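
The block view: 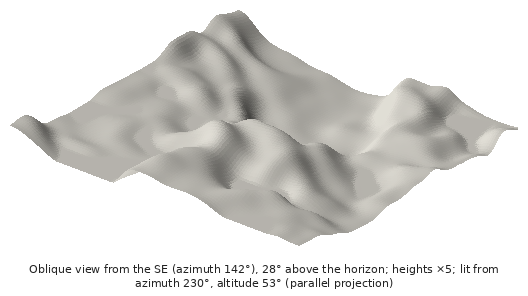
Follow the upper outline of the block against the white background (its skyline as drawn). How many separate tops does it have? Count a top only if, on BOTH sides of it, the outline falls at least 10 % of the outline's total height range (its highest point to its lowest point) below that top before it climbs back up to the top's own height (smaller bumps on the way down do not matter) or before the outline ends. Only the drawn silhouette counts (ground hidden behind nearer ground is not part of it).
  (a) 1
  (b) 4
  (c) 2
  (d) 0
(c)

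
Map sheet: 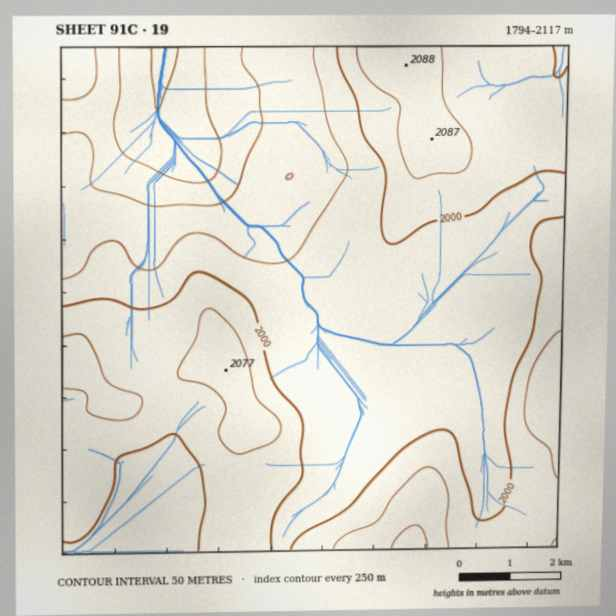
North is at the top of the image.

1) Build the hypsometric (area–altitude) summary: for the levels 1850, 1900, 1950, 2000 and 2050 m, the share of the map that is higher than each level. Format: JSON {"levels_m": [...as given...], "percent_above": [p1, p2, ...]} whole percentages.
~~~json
{"levels_m": [1850, 1900, 1950, 2000, 2050], "percent_above": [96, 90, 79, 42, 11]}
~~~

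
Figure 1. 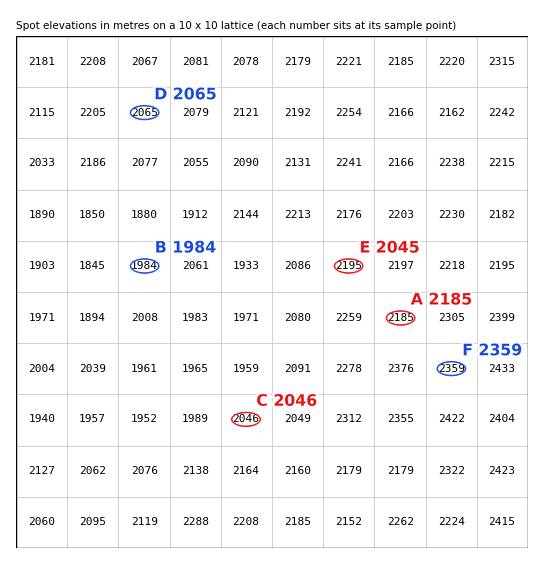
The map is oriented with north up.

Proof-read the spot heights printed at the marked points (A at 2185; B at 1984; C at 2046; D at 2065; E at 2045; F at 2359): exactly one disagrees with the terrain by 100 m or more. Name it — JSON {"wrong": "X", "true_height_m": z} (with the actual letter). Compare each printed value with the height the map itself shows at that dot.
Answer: {"wrong": "E", "true_height_m": 2195}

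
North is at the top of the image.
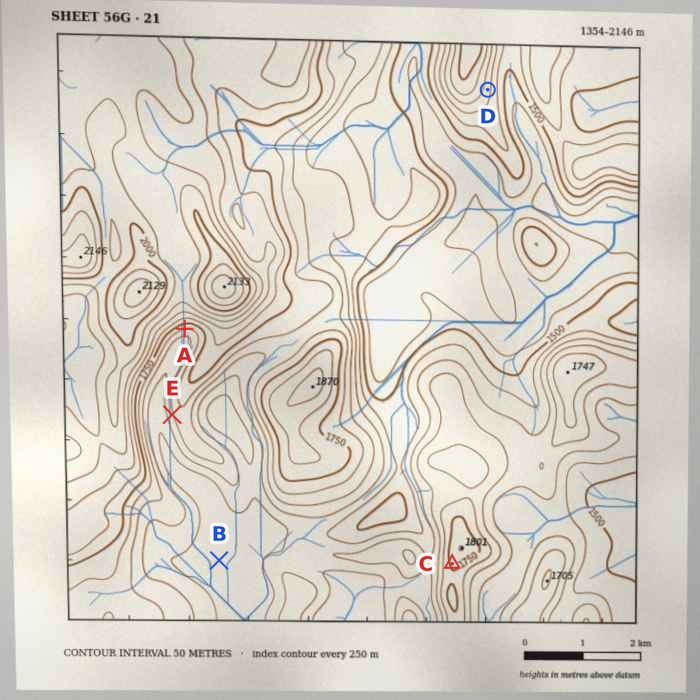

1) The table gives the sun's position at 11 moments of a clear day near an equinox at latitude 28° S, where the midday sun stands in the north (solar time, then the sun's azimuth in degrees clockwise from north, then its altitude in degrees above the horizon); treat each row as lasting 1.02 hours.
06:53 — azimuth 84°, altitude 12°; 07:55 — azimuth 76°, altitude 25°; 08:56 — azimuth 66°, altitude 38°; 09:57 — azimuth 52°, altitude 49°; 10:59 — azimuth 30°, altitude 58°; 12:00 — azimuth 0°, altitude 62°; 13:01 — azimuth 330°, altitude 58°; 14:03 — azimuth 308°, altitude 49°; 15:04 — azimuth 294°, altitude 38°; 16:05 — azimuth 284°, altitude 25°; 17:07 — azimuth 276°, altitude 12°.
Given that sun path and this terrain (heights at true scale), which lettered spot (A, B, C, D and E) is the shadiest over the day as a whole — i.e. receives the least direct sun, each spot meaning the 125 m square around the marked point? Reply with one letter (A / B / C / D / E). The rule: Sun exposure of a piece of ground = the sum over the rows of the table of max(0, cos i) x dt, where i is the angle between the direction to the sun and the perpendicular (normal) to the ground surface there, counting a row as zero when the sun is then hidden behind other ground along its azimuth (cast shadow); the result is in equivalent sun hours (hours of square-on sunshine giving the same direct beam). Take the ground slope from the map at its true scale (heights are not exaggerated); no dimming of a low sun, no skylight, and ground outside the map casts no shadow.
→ A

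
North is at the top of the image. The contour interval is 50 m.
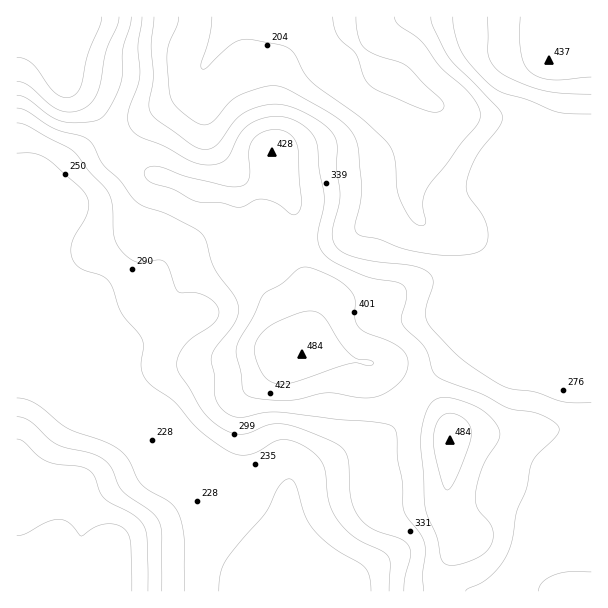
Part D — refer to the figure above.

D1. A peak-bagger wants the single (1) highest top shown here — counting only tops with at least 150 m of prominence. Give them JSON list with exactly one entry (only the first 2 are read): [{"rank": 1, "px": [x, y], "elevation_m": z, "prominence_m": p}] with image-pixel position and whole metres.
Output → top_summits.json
[{"rank": 1, "px": [549, 60], "elevation_m": 437, "prominence_m": 178}]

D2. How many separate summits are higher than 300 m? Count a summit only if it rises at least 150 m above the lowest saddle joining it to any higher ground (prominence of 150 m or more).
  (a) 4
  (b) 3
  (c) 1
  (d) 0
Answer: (c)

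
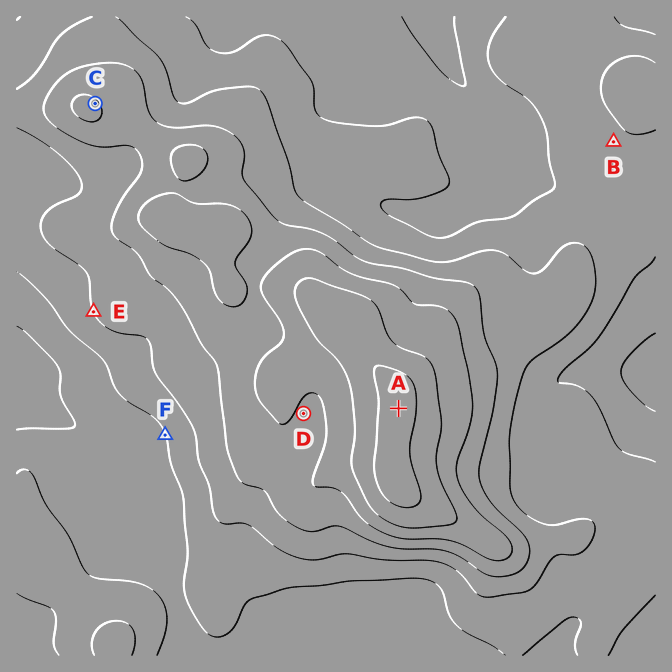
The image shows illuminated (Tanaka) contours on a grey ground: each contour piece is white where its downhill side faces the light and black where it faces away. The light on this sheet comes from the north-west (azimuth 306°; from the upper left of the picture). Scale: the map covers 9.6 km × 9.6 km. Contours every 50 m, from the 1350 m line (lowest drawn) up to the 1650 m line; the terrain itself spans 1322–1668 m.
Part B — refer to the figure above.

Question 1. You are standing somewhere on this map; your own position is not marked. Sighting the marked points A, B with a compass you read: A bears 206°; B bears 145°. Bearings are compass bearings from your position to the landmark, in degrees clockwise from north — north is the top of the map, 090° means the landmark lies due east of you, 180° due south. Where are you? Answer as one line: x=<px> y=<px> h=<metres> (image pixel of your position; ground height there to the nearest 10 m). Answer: x=563 y=70 h=1440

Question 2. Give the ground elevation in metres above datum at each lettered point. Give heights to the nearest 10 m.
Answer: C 1550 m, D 1540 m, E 1450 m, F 1400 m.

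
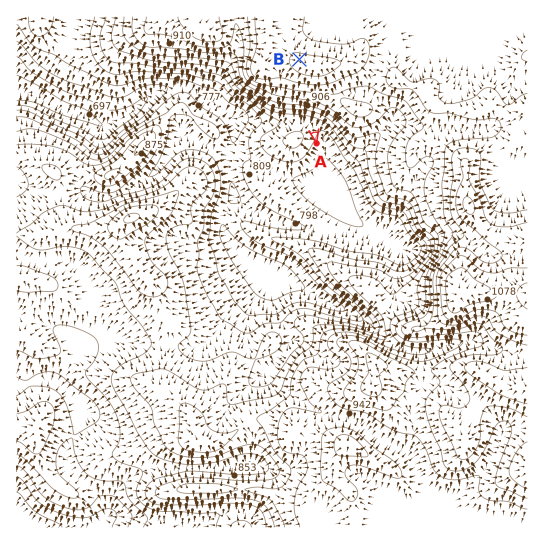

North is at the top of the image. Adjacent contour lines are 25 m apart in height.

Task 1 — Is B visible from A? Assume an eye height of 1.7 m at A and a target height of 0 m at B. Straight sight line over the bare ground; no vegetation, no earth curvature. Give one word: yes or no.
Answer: no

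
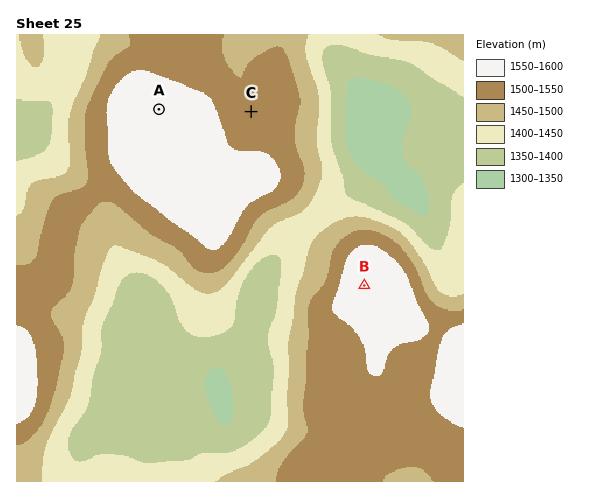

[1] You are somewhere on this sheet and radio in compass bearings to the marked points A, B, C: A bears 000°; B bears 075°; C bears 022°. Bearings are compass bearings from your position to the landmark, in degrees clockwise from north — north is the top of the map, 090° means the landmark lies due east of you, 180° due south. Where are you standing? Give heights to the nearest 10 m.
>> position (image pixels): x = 159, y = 340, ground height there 1370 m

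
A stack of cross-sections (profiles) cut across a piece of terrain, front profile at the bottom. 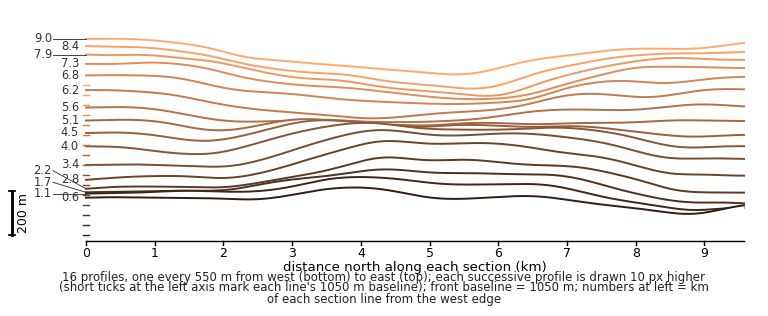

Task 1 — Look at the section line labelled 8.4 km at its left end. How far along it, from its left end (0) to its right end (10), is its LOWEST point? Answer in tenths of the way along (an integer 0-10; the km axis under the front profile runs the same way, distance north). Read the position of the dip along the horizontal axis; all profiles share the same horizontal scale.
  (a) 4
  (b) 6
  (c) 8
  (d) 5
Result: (b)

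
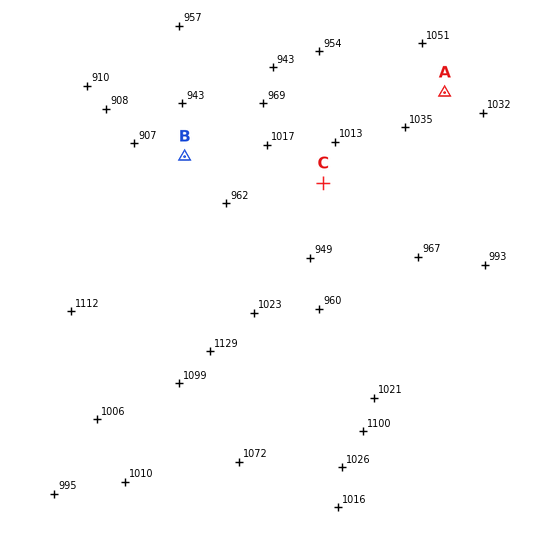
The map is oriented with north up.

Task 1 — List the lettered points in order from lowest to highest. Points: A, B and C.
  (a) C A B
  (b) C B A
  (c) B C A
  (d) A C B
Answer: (c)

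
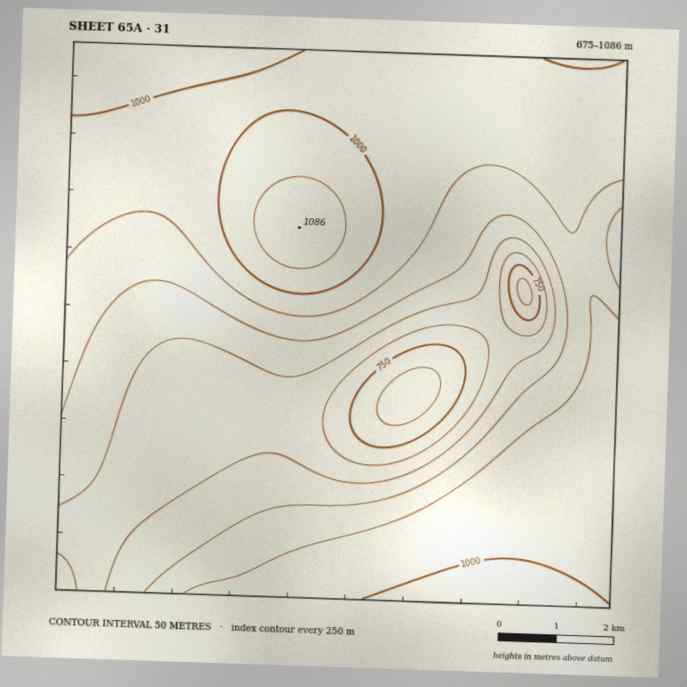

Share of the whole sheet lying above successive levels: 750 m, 97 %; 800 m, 94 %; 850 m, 79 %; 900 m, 65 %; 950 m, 50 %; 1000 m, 14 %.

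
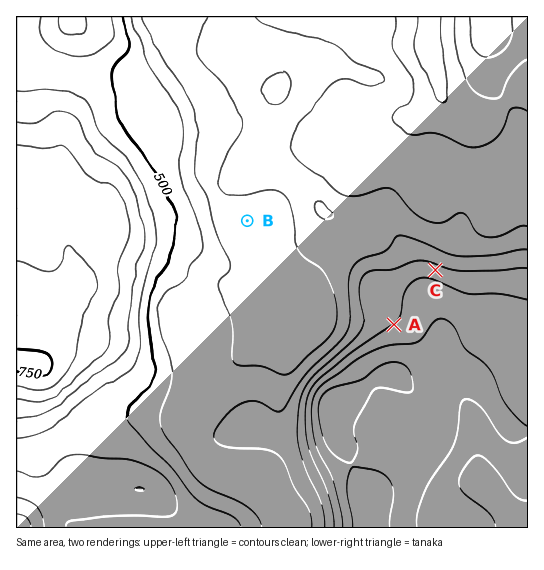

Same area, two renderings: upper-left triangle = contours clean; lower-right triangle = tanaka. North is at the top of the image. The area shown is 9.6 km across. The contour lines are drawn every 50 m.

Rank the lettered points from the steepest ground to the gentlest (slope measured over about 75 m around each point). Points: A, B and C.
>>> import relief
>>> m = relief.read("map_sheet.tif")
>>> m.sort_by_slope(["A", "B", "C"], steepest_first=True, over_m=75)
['C', 'A', 'B']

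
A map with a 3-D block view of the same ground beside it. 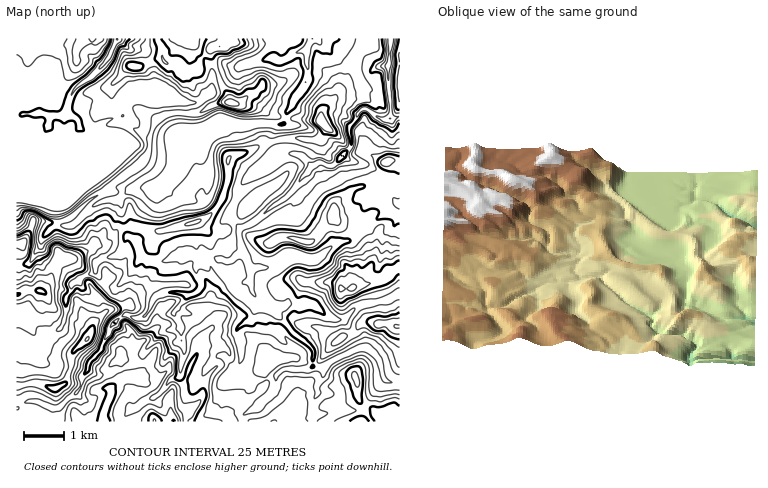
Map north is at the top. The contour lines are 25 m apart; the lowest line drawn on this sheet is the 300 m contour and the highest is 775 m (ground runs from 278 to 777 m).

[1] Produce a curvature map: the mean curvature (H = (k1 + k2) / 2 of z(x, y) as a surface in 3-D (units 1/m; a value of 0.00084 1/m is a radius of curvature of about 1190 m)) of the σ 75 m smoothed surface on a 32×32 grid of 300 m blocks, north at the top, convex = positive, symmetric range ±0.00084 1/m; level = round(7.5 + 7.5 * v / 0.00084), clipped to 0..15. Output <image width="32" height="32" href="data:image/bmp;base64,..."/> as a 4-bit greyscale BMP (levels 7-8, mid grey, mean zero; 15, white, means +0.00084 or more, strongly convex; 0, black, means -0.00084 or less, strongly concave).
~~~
<image width="32" height="32" href="data:image/bmp;base64,Qk12AgAAAAAAAHYAAAAoAAAAIAAAACAAAAABAAQAAAAAAAACAAATCwAAEwsAABAAAAAAAAAAAAAAABEREQAiIiIAMzMzAERERABVVVUAZmZmAHd3dwCIiIgAmZmZAKqqqgC7u7sAzMzMAN3d3QDu7u4A////AHiWqXtGjoqEeWeJiFd3h4hmM3ZcVkWlm1eYR5lph5mblq9DypWFikxHiKSJhnbDRpyo4IiZu1SIZWaEqqWZ9UVmU9Jbd5fTtrdYqDQzjPg6d3fnCLhNV4ppV5q8TCB1SYdnj7DqupGLiziYdyn5Mmh4ZFnwf2hUiZc6iHWam6eMd4Zo2AQJlYarZYdrpiK921ebO2/MhcS6nHZlVlKXFEbJ1km2SoNFFpdmeWdT3XRFirkExkiKu8WWdZl8zMzLtliJiA2leGeHh5V2jWZ7iItyjN0EWUVWdmV2ZUMibIpp8z+ZumhqdmaIV7s2xCZZd9gIJMmFeZdniUyd/btWZ4YvmFWLeqq+/WdSZlNquIanjiKqWltkRlfkmzaGaOZ4djJmOcU7dXVke2q0OHfHZ3Z4iHRuk1Z4iD83rIOXaaiIeIiIVNx2doc+VVjVSpiJZ3d3eIc62Hd2T3VmmyImROyHh3d4dJpndn/shlOLcNqIh4h4d3R6V3dlR8veyoaZdoh5lneJi0RFZlNDIh7gypZ3ZleYZovs3CBGeWivaAUhiIpYeIiFVDff/HdUrKl41Ih5Orl1ZlWlG2zIYlqpiKR3d6E7xVRbqWlH+bkmmXiWeHatIb/my4qEJGR7SXiGFXhmmaCJaLhol0VFVlloiKWZmIu9BXqGVr37iJtGhpuw"/>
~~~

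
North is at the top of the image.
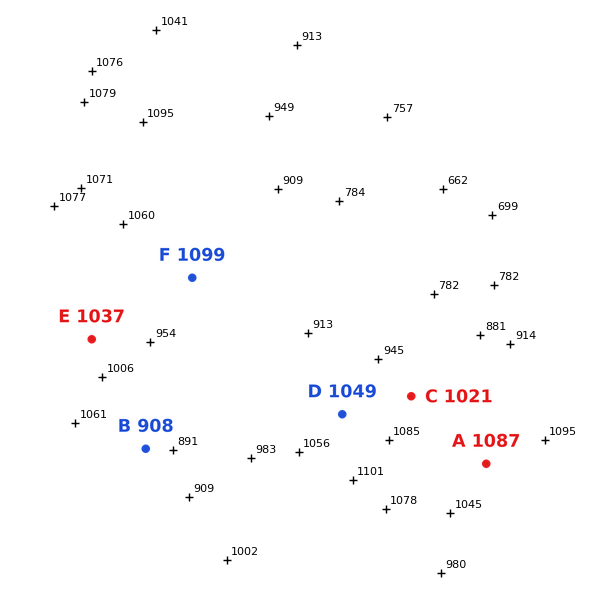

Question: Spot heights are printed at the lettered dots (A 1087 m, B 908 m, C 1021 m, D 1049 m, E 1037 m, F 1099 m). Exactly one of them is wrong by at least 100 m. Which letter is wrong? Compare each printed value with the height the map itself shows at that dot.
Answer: F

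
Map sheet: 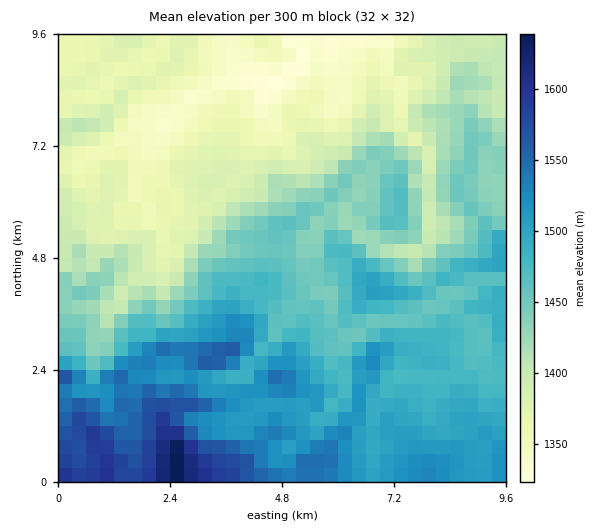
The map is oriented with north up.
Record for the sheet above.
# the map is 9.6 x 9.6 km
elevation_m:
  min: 1315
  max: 1650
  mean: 1445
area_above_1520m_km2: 13.6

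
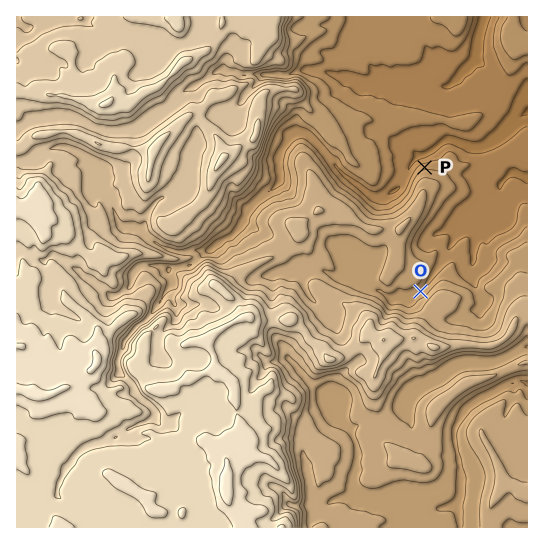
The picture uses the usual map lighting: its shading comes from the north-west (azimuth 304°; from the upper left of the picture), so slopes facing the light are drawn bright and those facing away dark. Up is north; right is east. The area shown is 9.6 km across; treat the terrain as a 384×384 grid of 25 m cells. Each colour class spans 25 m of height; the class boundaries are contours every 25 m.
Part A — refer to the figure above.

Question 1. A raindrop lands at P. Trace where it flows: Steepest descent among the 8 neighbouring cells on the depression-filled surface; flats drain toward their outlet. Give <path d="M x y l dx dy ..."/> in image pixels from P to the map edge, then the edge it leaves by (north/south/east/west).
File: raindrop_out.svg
<path d="M425 167l0-13 6-3 11-9 5-3 4 0 20 8 11 0 19-12 16-16 1 0 5-5 4-1"/>
exit: east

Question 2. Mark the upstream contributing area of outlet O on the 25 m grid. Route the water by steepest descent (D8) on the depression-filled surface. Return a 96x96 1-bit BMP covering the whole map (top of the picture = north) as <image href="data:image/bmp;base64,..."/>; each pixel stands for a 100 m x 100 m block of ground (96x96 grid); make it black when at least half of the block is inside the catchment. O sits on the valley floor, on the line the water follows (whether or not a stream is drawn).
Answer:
<image width="96" height="96" href="data:image/bmp;base64,Qk2+BAAAAAAAAD4AAAAoAAAAYAAAAGAAAAABAAEAAAAAAIAEAAATCwAAEwsAAAIAAAAAAAAA////AAAAAAAAAAAAAAAAAAAAAAAAAAAAAAAAAAAAAAAAAAAAAAAAAAAAAAAAAAAAAAAAAAAAAAAAAAAAAAAAAAAAAAAAAAAAAAAAAAAAAAAAAAAAAAAAAAAAAAAAAAAAAAAAAAAAAAAAAAAAAAAAAAAAAAAAAAAAAAAAAAAAAAAAAAAAAAAAAAAAAAAAAAAAAAAAAAAAAAAAAAAAAAAAAAAAAAAAAAAAAAAAAAAAAAAAAAAAAAAAAAAAAAAAAAAAAAAAAAAAAAAAAAAAAAAAAAAAAAAAAAAAAAAAAAAAAAAAAAAAAAAAAAAAAAAAAAAAAAAAAAAAAAAAAAAAAAAAAAAAAAAAAAAAAAAAAAAAAAAAAAAAAAAAAAAAAAAAAAAAAAAAAAAAAAAAAAAAAAAAAAAAAAAAAAAAAAAAAAAAAAAAAAAAAAAAAAAAAAAAAAAAAAAAAAAAAAAAAAAAAAAAAAAAAAAAAAAAAAAAAAAAAAAAAAAAAAAAAAAAAAAAAAAAAAAAAAAAAAAAAAAAAAAAPAAAAAAAAAAAAAAAfgAAAAAAAAAAAAAA/wAAAAAAAAAAAAAB/4/AAAAAAAAAAAAD/9/gAAAAAAAAAAAH///gAAAAAAAAAAAP///wAAAAAAAAAA/////4AAAAAAAAAD/////8AAAAAAAAAD/////8AAAAAAAAAH/////4AAAAAAAAAP/////wAAAAAAAAAf/////wAAAAAAAAAf/////gAAAAAAAAAP/////AAAAAAAAAAH/////AAAAAAAAAAB////+AAAAAAAAAAAf///8AAAAAAAAAAAH///4AAAAAAAAAAAA///8AAAAAAAAAAAAf//8AAAAAAAAAAAAP//8AAAAAAAAAAAAH//8AAAAAAAAAAAAH//8AAAAAAAAAAAAH/8AAAAAAAAAAAAAD/wAAAAAAAAAAAAAB/AAAAAAAAAAAAAAAYAAAAAAAAAAAAAAAAAAAAAAAAAAAAAAAAAAAAAAAAAAAAAAAAAAAAAAAAAAAAAAAAAAAAAAAAAAAAAAAAAAAAAAAAAAAAAAAAAAAAAAAAAAAAAAAAAAAAAAAAAAAAAAAAAAAAAAAAAAAAAAAAAAAAAAAAAAAAAAAAAAAAAAAAAAAAAAAAAAAAAAAAAAAAAAAAAAAAAAAAAAAAAAAAAAAAAAAAAAAAAAAAAAAAAAAAAAAAAAAAAAAAAAAAAAAAAAAAAAAAAAAAAAAAAAAAAAAAAAAAAAAAAAAAAAAAAAAAAAAAAAAAAAAAAAAAAAAAAAAAAAAAAAAAAAAAAAAAAAAAAAAAAAAAAAAAAAAAAAAAAAAAAAAAAAAAAAAAAAAAAAAAAAAAAAAAAAAAAAAAAAAAAAAAAAAAAAAAAAAAAAAAAAAAAAAAAAAAAAAAAAAAAAAAAAAAAAAAAAAAAAAAAAAAAAAAAAAAAAAAAAAAAAAAAAAAAAAAAAAAAAAAAAAAAAAAAAAAAAAAAAAAAAAAAAAAAAAAAAAAAAAAAAAAAAAAAAAAAAAAAAAAAAAAAAAAAAAAAAAAAA="/>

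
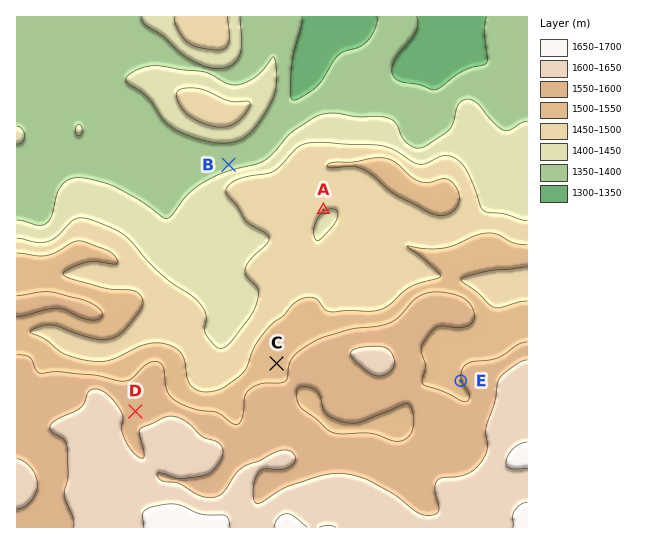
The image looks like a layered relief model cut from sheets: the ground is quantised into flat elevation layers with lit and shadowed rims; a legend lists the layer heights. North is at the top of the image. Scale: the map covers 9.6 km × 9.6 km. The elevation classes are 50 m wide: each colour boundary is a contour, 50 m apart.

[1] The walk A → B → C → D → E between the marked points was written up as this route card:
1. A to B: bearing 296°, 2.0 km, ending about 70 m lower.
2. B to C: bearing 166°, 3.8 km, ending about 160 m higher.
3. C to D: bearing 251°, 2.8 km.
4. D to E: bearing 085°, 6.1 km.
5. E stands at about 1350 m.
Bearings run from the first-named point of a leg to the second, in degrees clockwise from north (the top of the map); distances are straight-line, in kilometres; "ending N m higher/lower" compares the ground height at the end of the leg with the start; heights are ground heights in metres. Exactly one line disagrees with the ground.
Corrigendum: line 5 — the height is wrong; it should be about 1550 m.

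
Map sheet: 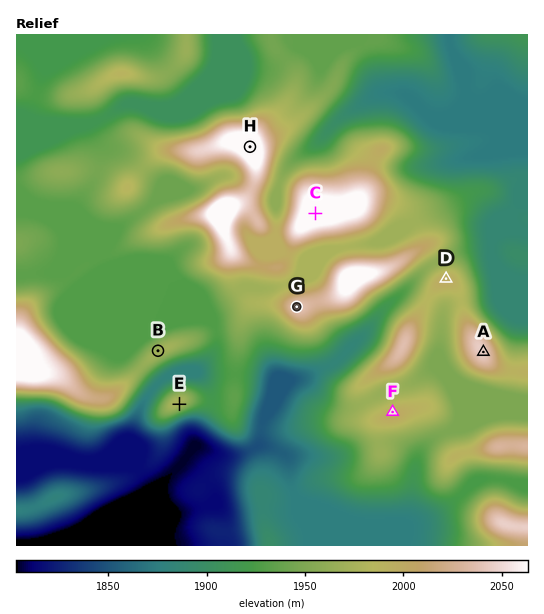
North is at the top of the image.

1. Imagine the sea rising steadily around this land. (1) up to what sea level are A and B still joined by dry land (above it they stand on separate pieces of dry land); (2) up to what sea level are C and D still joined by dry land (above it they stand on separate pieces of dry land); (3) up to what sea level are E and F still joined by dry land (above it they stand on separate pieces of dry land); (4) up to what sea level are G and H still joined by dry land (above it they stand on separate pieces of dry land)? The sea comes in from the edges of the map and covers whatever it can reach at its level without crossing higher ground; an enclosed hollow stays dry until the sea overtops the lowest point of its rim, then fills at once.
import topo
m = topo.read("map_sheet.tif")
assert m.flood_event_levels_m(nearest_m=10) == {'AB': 1930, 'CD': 1960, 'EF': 1920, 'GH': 1980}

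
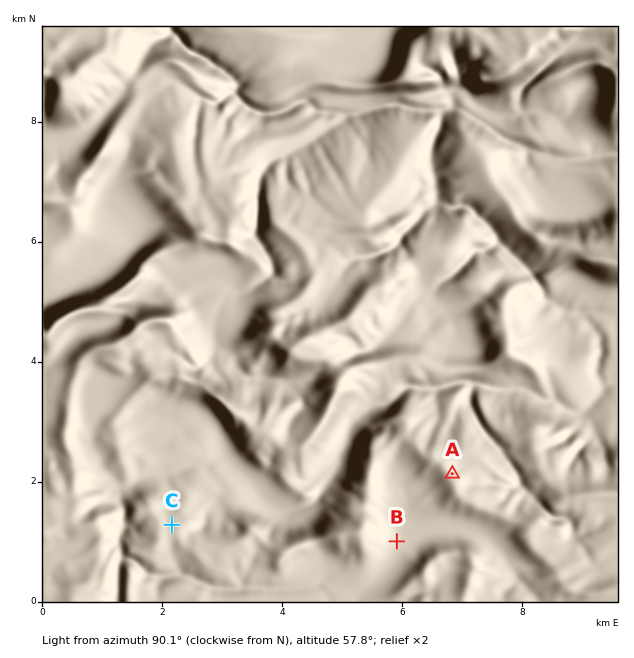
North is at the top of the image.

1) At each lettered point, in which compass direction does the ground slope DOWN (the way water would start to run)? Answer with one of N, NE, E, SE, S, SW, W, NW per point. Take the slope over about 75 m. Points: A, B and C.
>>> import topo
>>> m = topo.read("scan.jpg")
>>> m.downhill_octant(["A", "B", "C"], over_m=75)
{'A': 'NE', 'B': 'E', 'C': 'N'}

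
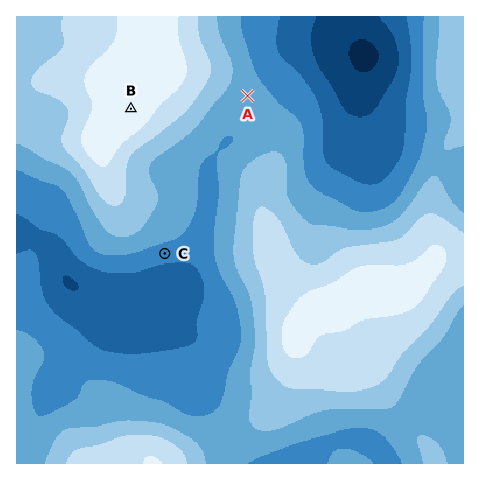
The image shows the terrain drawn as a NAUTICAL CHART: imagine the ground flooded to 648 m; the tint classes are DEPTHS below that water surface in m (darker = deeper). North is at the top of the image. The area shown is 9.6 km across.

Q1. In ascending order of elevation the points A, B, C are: C A B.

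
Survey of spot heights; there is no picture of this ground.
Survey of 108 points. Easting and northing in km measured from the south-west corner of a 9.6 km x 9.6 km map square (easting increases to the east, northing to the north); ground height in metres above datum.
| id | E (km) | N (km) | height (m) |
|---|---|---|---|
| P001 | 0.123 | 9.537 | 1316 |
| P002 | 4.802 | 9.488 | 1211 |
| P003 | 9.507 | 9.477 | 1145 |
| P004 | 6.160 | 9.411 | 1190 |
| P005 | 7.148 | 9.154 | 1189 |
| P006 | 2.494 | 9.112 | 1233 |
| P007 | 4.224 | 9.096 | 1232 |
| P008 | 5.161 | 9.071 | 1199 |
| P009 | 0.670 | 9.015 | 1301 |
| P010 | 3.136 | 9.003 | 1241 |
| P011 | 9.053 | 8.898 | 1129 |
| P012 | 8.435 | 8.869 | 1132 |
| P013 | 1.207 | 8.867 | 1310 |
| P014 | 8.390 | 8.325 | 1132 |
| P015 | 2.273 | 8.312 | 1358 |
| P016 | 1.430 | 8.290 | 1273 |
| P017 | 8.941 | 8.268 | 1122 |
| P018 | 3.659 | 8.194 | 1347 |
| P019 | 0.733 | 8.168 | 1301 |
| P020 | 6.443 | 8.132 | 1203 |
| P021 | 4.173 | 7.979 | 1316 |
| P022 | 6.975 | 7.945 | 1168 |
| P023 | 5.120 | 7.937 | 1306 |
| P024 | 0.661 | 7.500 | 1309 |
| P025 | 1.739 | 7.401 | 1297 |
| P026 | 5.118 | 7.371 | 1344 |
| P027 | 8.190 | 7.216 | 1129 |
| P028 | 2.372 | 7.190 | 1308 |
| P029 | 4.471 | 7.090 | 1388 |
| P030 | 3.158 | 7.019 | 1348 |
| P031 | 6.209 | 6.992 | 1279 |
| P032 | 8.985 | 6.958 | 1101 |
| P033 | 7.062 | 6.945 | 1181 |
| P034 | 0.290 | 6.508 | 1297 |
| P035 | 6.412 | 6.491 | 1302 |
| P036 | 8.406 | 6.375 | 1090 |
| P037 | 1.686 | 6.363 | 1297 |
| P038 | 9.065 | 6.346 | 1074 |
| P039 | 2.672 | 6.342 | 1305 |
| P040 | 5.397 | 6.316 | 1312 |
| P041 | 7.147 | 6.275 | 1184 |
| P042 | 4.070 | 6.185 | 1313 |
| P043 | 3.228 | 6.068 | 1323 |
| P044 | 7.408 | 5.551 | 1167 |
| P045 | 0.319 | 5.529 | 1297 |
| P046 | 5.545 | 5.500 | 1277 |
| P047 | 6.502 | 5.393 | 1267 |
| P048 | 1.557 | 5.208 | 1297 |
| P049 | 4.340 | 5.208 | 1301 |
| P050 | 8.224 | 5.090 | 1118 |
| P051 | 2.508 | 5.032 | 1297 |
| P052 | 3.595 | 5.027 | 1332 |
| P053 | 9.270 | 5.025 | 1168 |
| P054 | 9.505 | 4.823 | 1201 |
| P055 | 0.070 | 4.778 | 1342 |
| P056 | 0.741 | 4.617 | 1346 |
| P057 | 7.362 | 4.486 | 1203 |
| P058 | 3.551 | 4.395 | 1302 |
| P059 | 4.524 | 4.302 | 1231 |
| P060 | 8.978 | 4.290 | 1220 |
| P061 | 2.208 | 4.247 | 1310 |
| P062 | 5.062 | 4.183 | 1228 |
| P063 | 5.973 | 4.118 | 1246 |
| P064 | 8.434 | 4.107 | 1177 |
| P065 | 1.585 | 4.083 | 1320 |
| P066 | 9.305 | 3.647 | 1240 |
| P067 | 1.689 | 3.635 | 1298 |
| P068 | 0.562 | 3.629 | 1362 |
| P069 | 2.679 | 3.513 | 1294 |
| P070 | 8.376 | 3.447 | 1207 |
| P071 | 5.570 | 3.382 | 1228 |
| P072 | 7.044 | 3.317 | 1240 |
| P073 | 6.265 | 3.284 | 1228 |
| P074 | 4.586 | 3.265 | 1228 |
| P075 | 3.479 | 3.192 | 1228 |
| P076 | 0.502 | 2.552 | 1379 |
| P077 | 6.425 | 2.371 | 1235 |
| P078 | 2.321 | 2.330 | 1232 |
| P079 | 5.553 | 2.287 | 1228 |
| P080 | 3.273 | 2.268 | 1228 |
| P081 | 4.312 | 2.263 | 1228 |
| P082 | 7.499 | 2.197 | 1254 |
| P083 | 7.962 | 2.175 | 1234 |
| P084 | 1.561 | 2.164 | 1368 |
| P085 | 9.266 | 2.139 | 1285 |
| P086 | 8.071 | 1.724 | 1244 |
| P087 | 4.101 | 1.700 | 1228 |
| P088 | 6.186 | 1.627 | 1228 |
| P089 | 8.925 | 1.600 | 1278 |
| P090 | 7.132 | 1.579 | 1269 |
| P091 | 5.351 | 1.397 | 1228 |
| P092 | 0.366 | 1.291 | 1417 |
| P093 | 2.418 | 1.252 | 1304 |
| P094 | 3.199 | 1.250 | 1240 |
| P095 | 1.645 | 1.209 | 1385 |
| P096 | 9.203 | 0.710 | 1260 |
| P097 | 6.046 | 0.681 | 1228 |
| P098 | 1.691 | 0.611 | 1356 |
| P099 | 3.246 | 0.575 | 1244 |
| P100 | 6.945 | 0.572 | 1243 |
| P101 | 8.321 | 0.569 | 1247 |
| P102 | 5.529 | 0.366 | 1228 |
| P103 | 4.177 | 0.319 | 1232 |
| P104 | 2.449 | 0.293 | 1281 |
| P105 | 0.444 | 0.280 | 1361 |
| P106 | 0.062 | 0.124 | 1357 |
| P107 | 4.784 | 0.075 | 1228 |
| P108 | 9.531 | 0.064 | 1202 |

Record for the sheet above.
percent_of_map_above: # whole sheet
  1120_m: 95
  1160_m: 89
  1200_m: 83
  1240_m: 54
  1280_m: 41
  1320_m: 18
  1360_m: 7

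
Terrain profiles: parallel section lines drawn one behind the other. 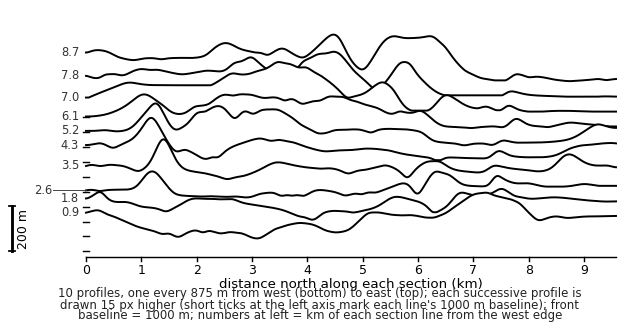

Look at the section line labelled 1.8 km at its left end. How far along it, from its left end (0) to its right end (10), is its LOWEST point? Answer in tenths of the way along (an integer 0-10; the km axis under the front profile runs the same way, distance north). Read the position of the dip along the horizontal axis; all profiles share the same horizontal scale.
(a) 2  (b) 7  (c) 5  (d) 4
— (d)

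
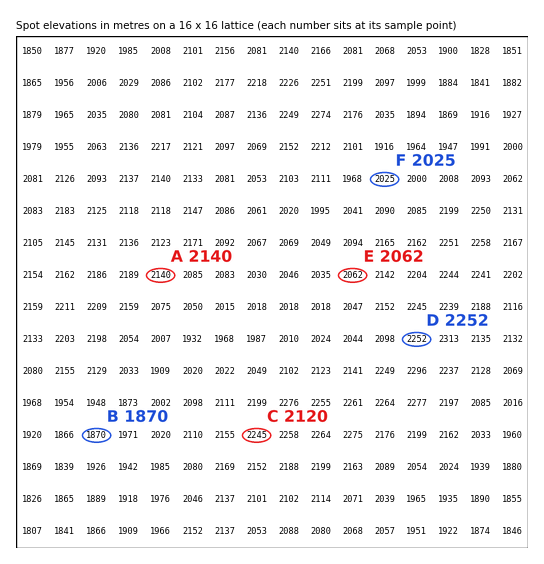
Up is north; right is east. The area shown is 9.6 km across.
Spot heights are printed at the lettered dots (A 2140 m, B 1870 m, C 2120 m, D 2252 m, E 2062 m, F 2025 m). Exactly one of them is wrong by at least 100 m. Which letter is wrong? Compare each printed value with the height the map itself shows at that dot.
C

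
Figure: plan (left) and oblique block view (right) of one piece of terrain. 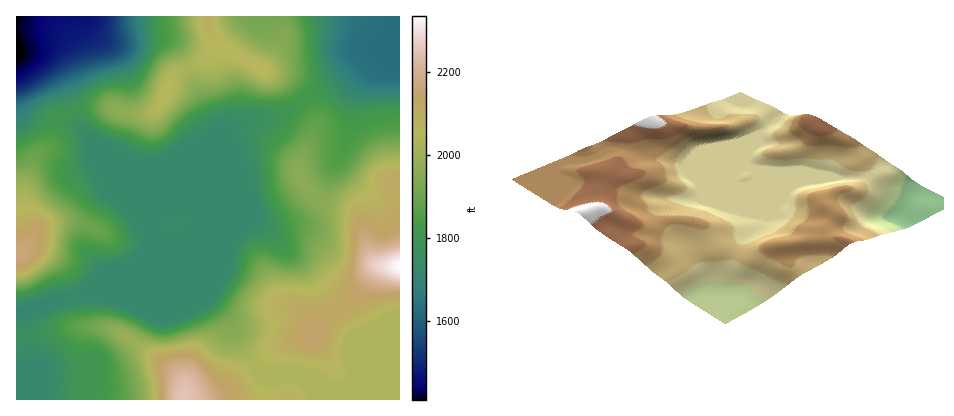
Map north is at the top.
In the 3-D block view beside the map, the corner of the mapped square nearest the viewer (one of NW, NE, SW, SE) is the NE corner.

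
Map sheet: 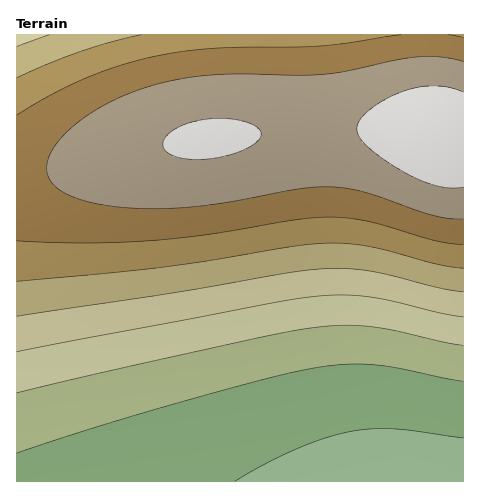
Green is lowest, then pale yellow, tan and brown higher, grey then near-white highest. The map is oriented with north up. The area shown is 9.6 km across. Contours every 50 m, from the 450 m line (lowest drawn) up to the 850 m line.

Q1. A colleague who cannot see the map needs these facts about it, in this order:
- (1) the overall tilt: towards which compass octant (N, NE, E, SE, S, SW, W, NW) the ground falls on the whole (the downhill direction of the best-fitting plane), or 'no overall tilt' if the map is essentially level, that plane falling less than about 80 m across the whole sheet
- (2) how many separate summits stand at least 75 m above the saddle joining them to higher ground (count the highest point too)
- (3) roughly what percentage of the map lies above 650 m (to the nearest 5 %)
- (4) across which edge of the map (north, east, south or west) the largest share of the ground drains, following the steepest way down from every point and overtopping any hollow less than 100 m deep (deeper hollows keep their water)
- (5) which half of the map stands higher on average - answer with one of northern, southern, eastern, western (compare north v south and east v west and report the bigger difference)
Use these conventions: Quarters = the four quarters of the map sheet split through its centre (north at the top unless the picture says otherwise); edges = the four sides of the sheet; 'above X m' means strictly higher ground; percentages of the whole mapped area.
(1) Overall the map slopes down towards the south.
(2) Counting only tops that stand 75 m proud, the map has 1 summit.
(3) Ground above 650 m makes up about 55 % of the sheet.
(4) The largest share of the runoff leaves by the southern edge.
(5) The northern half stands higher on average than the southern half.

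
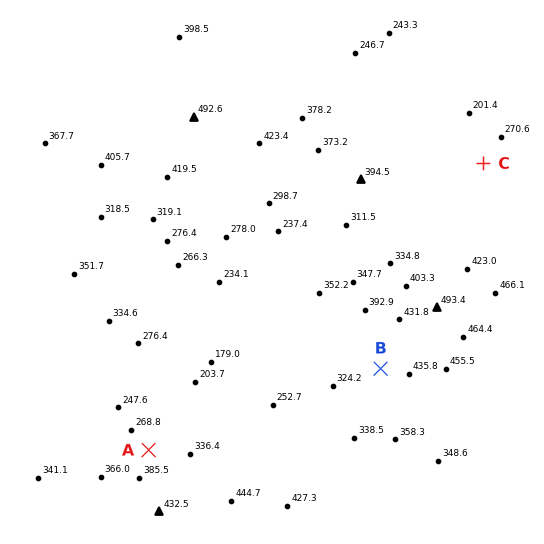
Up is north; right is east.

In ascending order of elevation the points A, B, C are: C A B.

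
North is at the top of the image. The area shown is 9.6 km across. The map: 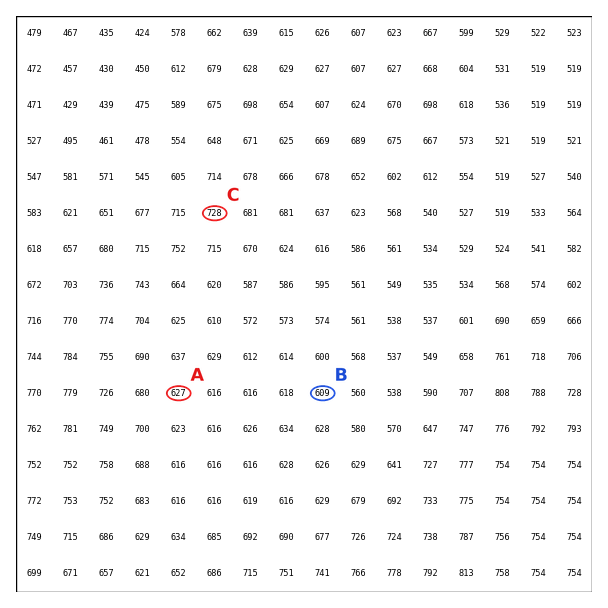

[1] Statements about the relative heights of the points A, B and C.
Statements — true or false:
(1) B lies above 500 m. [true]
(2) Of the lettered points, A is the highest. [false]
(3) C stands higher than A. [true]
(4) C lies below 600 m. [false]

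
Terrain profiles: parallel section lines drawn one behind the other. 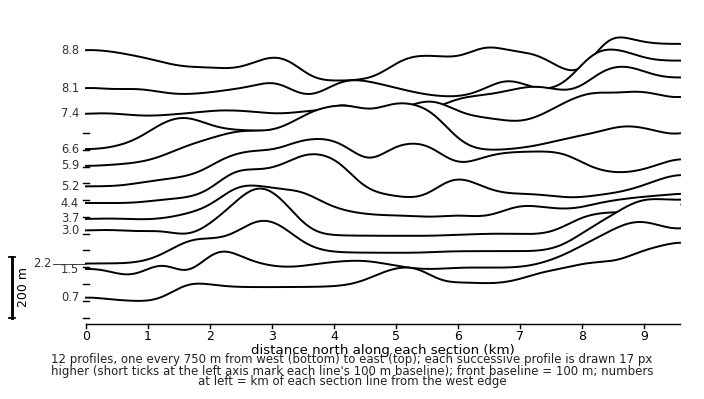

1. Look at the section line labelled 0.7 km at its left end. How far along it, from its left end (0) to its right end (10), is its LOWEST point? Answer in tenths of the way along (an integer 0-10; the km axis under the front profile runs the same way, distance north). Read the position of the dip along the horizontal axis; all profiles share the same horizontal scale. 1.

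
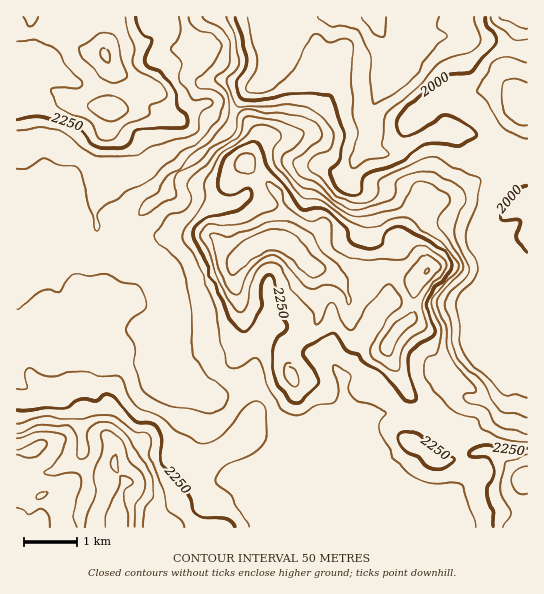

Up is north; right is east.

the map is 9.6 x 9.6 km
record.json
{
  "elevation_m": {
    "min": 1840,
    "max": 2480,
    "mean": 2180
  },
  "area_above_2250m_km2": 25.4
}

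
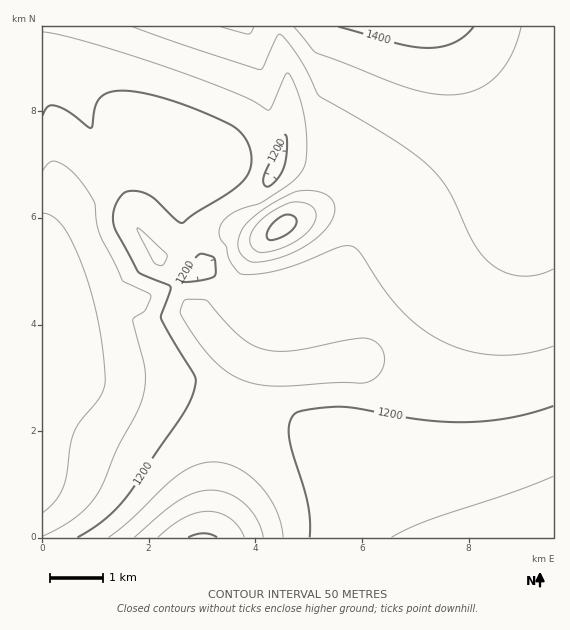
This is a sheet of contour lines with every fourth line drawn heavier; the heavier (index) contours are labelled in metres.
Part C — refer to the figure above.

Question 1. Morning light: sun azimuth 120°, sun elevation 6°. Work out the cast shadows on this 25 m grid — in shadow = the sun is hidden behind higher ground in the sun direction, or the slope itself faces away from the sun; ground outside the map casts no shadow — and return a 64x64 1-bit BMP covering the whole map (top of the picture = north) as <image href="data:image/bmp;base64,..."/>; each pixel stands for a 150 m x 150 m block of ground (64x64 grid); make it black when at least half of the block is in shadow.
<image width="64" height="64" href="data:image/bmp;base64,Qk0+AgAAAAAAAD4AAAAoAAAAQAAAAEAAAAABAAEAAAAAAAACAAATCwAAEwsAAAIAAAAAAAAA////AAAAAAD//8AAAAAAAP//4AAAAAAA///gAAAAAAD//+AAAAAAAP//4AAAAAAA///AAAAAAAD//4AAAAAAAP//AAAAAAAA//gAAAAAAAD/gAAAAAAAAAAAAAAAAAAAAAAAAAAAAAAAAAAAAAAAAAAAAAAAAAAAAAAAAAAAAAAAAAAAAAAAAAAAAAAAAAAAAAAAAAAAAAAAAAAAAAAAAAAAAAAAAAAAAAAAAAAAAAAAAAAAAAAAAAAAAAAAAAAAAAAAAAAAAAAAAAAAAAAAAAAAAAAAAAAAAAAAAAAAAAAABgAAAAAAAAAfwAAAAAAAAD/AAAAAAAAAH8AAAAAAAAAPAAAAAAAAAAAAAAAAAAAAAAQAAAAAAAAABgAAAAAAAAAHgAAAAAAAAAPAAAAAAAAAB/AAAAAAA4AP+AAAAAAD4B/8AAAAAAPgP/4AAAAAB8A//wAAAAAHwH//gAAAAACA//+AAAAAAAD//4AAAAAAAP//gAAAAAAA/++AAAAAAAA+B4AAAAAAAAADgAAAAAAAAAOAAAAAAAAAA8AAAAAAAAABwAAAAAAAAAHAAAAAAAAAAcAAAAAAAAAAAAAAAAAAAAAAAAAAAAAAAAAAAAAAAAAAAAAAAAAAAAAAAAAAAAAAAAAAAAAAAAAAAAAAAAAAAAAAAAAAAAAAAAAAAAAAAAAAAAAAAA=="/>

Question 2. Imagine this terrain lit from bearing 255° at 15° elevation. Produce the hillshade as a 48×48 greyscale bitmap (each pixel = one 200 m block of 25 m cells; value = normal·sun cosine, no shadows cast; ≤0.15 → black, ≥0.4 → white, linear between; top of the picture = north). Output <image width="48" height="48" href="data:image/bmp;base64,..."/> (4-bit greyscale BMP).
<image width="48" height="48" href="data:image/bmp;base64,Qk32BAAAAAAAAHYAAAAoAAAAMAAAADAAAAABAAQAAAAAAIAEAAATCwAAEwsAABAAAAAAAAAAAAAAABEREQAiIiIAMzMzAERERABVVVUAZmZmAHd3dwCIiIgAmZmZAKqqqgC7u7sAzMzMAN3d3QDu7u4A////AIiZmaq7uphkIAAAACNEVWZmZmZmZmZmZomZmqq7uphkIQAAASNFVmZmZmZmZmZmZpmZqqq7uphlMQAAESNFVmZmZmZmZmZmZpmqqqq7qphlMhABEjRFVmZmZnd2ZmZmZqqqqqqqqph1QyESI0RVZmZmd3d3dmZmZqqqqqqqqZh1QzIiM0VWZmZ3d3d3d3ZmZqqqqqqqqZh2VDMzRFVmZmd3d3d3d3ZmZqqqqqqqmYh2VURERVVmZnd3d3d3d3dmZpmZmZqqmYh2ZVRFVVZmZ3d3d3d3d3d2ZpmZmZmpmYh2ZVVVVmZmd3d3d3d3d3d2ZpiIiZmqmYh3ZmVVZmZnd3d3d3d3d3d3ZoiIiZmqqZh3ZmZmZnd3d3d3d3d3d3d3Zoh4iJqqqZiHd3iId3d3iHd3d3d3d3d3Znd3iJqqqpiIiZmYiIeIiHZnd3d3d3d3Znd3iZqrqpmau6mYiIiIiGVWeId3d3d3Znd4iaq7qpq8y6mHd3d4h1M1eIiHd3d3dnd4mau7qqzcy4ZVZmd3djIleIiId3d3dneImqu7qs3ct0NEVmZmZUI2iIiIh3d3dneJqru7rO3bcyM0VmZmZkRXiIiIh3d3dniJq7u6zu3HMiNFZnd3dmZ4iIiIh3d3dniau7qa3u2UIiRnd3d3d3iIiIiIiHd3doiau6eL7utSIkZ3d3d3iIiIiIiIiHd3domru5ad7thDNGd3d3d3iIiIiIiIiHd3domru6m9zJVVZ4h3d3d3iIiIiIiIiHd3dpmru73tyUNXrKiHd3d3iIiIiIiIiHd3dpmru9/+tSJJ7+uHZmd3iIiIiIiIiHd3dpqrvO/+lCJa//+nVEVneIiIiIiIiHd3dpqrvv/rUzR73//YQiJFd4iIiIiIiHd3dpmrz//XMjabzf/qUgATV3iIiIiIiHd3Zpmr3/6UIjeau87rcgABRniIiIiIiHd3ZpmqzuxzIleJqZrMgwAANXeIiIiIh3d3ZomqvMpjJGZ3iYeblSABNWeIiIiIh3d3Zomqq7lkRmZneIZpuFMzRneIiIiIh3d2ZniaqpdmZmZmeIdXu4ZVZ3iIiIiId3d2ZniaqodmZmZmeJhmrKh3d4iIiIiId3d2ZmeaqXZmZmZneJl1ncmIiIiIiIiHd3dmZmeZmGVmZmZ3iZqFfdqIiIiIiIiHd3dmZmeZllVmZnd4iaqVbNuYiIiIiIh3d3ZmZmeZdVVmZ3iImaqVW+yYiIiIiIh3d2ZmZWeYZVZnd4iZmqqVS+yZmZiIiIh3dmZmVXiHVWZ3iJmZqqqUSu2pmZmYiIh3dmZlVXh2Vmd4iZmqqqqESv2pmZmYiId3ZmZVVYdmZ3iJmZqqqqlzS/2pmZmZiId3ZmVVVXZmd4iZmqqqqpliTP2pmZmZiId2ZlVVRGZneImZqqqqmZhSXf2pmZmZiHd2ZVVERGd4iZmaqqqpmZhCfvyZmZmYiHdmVVRERHeImZqqqqqZmZYyn/yZmZmYiHdlVURERIiZmaqqqqmZmYUkv+uZmZmYh3ZlVERERA=="/>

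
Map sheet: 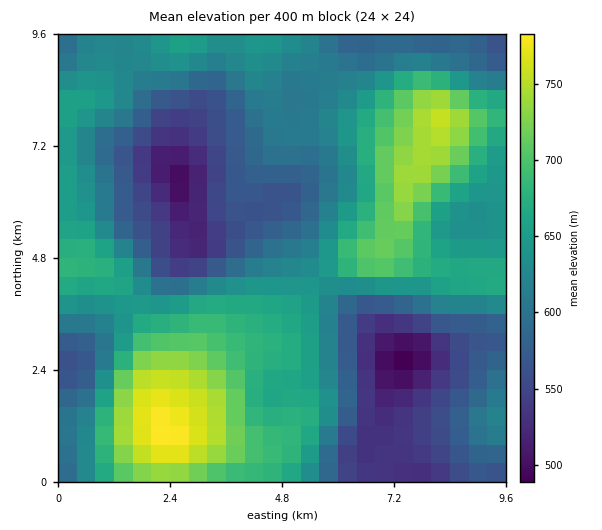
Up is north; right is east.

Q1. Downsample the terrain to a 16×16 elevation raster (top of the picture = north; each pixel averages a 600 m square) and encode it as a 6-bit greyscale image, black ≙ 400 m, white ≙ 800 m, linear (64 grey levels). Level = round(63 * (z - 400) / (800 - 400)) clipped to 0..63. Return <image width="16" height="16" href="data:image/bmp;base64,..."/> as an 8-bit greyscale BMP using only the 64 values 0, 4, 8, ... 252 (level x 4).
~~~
<image width="16" height="16" href="data:image/bmp;base64,Qk02BQAAAAAAADYEAAAoAAAAEAAAABAAAAABAAgAAAAAAAABAAATCwAAEwsAAAABAAAAAAAAAAAAAAEBAQACAgIAAwMDAAQEBAAFBQUABgYGAAcHBwAICAgACQkJAAoKCgALCwsADAwMAA0NDQAODg4ADw8PABAQEAAREREAEhISABMTEwAUFBQAFRUVABYWFgAXFxcAGBgYABkZGQAaGhoAGxsbABwcHAAdHR0AHh4eAB8fHwAgICAAISEhACIiIgAjIyMAJCQkACUlJQAmJiYAJycnACgoKAApKSkAKioqACsrKwAsLCwALS0tAC4uLgAvLy8AMDAwADExMQAyMjIAMzMzADQ0NAA1NTUANjY2ADc3NwA4ODgAOTk5ADo6OgA7OzsAPDw8AD09PQA+Pj4APz8/AEBAQABBQUEAQkJCAENDQwBEREQARUVFAEZGRgBHR0cASEhIAElJSQBKSkoAS0tLAExMTABNTU0ATk5OAE9PTwBQUFAAUVFRAFJSUgBTU1MAVFRUAFVVVQBWVlYAV1dXAFhYWABZWVkAWlpaAFtbWwBcXFwAXV1dAF5eXgBfX18AYGBgAGFhYQBiYmIAY2NjAGRkZABlZWUAZmZmAGdnZwBoaGgAaWlpAGpqagBra2sAbGxsAG1tbQBubm4Ab29vAHBwcABxcXEAcnJyAHNzcwB0dHQAdXV1AHZ2dgB3d3cAeHh4AHl5eQB6enoAe3t7AHx8fAB9fX0Afn5+AH9/fwCAgIAAgYGBAIKCggCDg4MAhISEAIWFhQCGhoYAh4eHAIiIiACJiYkAioqKAIuLiwCMjIwAjY2NAI6OjgCPj48AkJCQAJGRkQCSkpIAk5OTAJSUlACVlZUAlpaWAJeXlwCYmJgAmZmZAJqamgCbm5sAnJycAJ2dnQCenp4An5+fAKCgoAChoaEAoqKiAKOjowCkpKQApaWlAKampgCnp6cAqKioAKmpqQCqqqoAq6urAKysrACtra0Arq6uAK+vrwCwsLAAsbGxALKysgCzs7MAtLS0ALW1tQC2trYAt7e3ALi4uAC5ubkAurq6ALu7uwC8vLwAvb29AL6+vgC/v78AwMDAAMHBwQDCwsIAw8PDAMTExADFxcUAxsbGAMfHxwDIyMgAycnJAMrKygDLy8sAzMzMAM3NzQDOzs4Az8/PANDQ0ADR0dEA0tLSANPT0wDU1NQA1dXVANbW1gDX19cA2NjYANnZ2QDa2toA29vbANzc3ADd3d0A3t7eAN/f3wDg4OAA4eHhAOLi4gDj4+MA5OTkAOXl5QDm5uYA5+fnAOjo6ADp6ekA6urqAOvr6wDs7OwA7e3tAO7u7gDv7+8A8PDwAPHx8QDy8vIA8/PzAPT09AD19fUA9vb2APf39wD4+PgA+fn5APr6+gD7+/sA/Pz8AP39/QD+/v4A////AICkyNjYyLi0pIBcVFRYaGyEqNzs7NzEtLCMXFRYYHCAgKTc7OjcwKysnGhQVGB0iGyM0OTg1LyopJRsSERUaHxofLTMzMS0sKiQaEQ4TGRwfISgsLS4sKyokGhQUGBscJyYnJSYpKSkoJB4eICMlJiwrJxwZHCEjJCYrLiwqKiorKSAYExUaHiAlLTEvKScnKCMbFxIWGhocISkwMiklJiciGhQQFxsbGx8lLzUwKSYmIBkTEhYbHh4gJjA1NS8oJiEcFxUYHCAhIiguNDczKygmIhsZGR4hISIlLDI2MSskJSMiIR4iIyEhIiQpKSQgICMjJSglJSYkIR0eHh4eGw="/>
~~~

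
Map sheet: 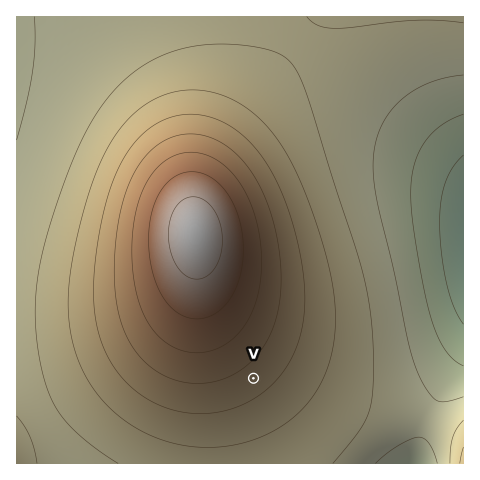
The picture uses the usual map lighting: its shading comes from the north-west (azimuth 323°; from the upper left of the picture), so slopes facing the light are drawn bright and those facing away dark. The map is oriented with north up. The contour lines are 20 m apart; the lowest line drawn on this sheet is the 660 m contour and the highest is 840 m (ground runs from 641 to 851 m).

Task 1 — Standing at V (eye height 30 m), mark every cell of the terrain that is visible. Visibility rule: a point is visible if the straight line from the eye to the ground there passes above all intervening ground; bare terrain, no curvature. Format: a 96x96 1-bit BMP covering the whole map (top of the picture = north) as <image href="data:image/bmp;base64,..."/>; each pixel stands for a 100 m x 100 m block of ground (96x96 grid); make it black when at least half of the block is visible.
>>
<image width="96" height="96" href="data:image/bmp;base64,Qk2+BAAAAAAAAD4AAAAoAAAAYAAAAGAAAAABAAEAAAAAAIAEAAATCwAAEwsAAAIAAAAAAAAA////AAAAAAD////////////AB//////////////gD//////////////wH//////////////+f///////////////////////////////////wAH////////////+AAA////////////4AAAP///////////gAAAH//////////+AAAAD//////////8AAAAB//////////8AAAAB//////////8AAAAA//////////8AAAAA//////////8AAAAA//////////8AAAAAf/////////8AAAAAf/////////8AAAAAf/////////8AAAAAf/////////8AAAAAf/////////8AAAAAP/////////8AAAAAP/////////8AAAAAP/////////8AAAAAP/////////8AAAAAH////////B8AAAAAH///////8AMAAAAAH///////4AAAAAAAH///////wAAAAAAAD///////gAAAAAAAD///////gAAAAAAAD///////AAAAAAAAD///////AAAAAAAAD//////+AAAAAAAAB//////+AAAAAAAAB//////8AAAAAAAAB//////8AAAAAAAAB///wD/4AAAAAAAAA///AA/wAAAAAAAAA//+AAPgAAAAAAAAA//4AADAAAAAAAAAAf/wAAAAAAAAAAAAAf/gAAAAAAAAAAAAAP/AAAAAAAAAAAAAAH+AAAAAAAAAAAAAABwAAAAAAAAAAAAAAAAAAAAAAAAAAAAAAAAAAAAAAAAAAAAAAAAAAAAAAAAAAAAAAAAAAAAAAAAAAAAAAAAAAAAAAAAAAAAAAAAAAAAAAAAAAAAAAAAAAAAAAAAAAAAAAAAAAAAAAAAAAAAAAAAAAAAAAAAAAAAAAAAAAAAAAAAAAAAAAAAAAAAAAAAAAAAAAAAAAAAAAAAAAAAAAAAAAAAAD+AAAAAAAAAAAAAAH/8AAAAAAAAAAAAAP/8AAAAAAAAAAAAAP/8AAAAAAAAAAAAAf/8AAAAAAAAAAAAAf/8AAAAAAAAAAAAAf/8AAAAAAAAAAAAA//8AAAAAAAAAAAAA//8AAAAAAAAAAAAA//8AAAAAAAAAAAAB//8AAAAAAAAAAAAB//8AAAAAAAAAAAAB//8AAAAAAAAAAAAD//8AAAAAAAAAAAAD//8AAAAAAAAAAAAD//8AAAAAAAAAAAAH//8AAAAAAAAAAAAH//8AAAAAAAAAAAAH//8AAAAAAAAAAAAP//8AAAAAAAAAAAAP//8AAAAAAAAAAAAP//8AAAAAAAAAAAAP//8AAAAAAAAAAAAf//8AAAAAAAAAAAAf//8AAAAAAAAAAAAf//8AAAAAAAAAAAAf//8AAAAAAAAAAAAf//8AAAAAAAAAAAAf//8AAAAAAAAAAAA///8AAAAAAAAAAAA///8AAAAAAAAAAAA///8AAAAAAAAAAAA///8AAAAAAAAAAAA///8AAAAAAAAAAAA///8AAAAAAAAAAAA///8AAAAAAAAAAAA///8AAAAAAAAAAAA///8="/>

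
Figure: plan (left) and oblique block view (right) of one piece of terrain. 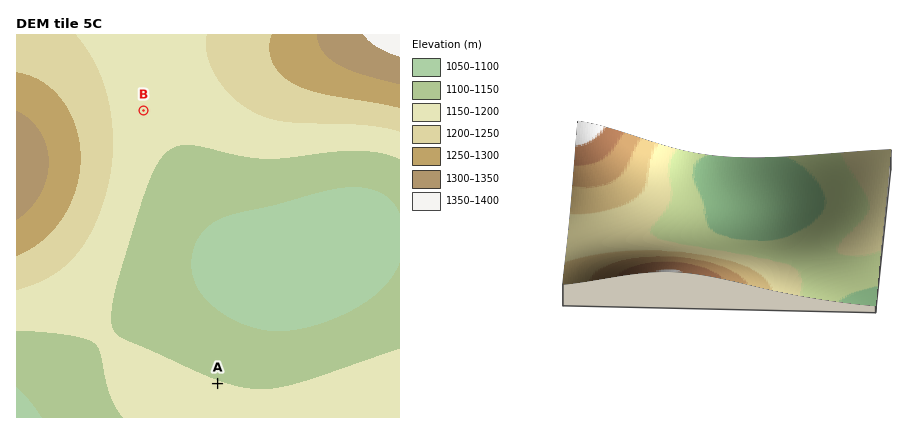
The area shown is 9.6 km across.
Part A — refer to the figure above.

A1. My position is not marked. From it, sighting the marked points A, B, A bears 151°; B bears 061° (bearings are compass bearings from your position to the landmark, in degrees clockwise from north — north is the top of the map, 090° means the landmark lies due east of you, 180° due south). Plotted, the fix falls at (84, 143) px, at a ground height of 1245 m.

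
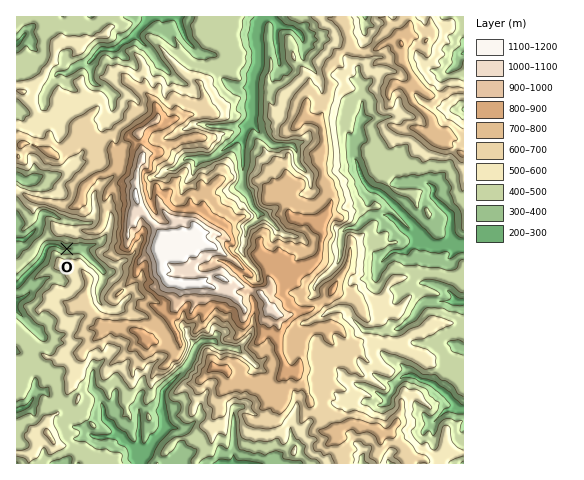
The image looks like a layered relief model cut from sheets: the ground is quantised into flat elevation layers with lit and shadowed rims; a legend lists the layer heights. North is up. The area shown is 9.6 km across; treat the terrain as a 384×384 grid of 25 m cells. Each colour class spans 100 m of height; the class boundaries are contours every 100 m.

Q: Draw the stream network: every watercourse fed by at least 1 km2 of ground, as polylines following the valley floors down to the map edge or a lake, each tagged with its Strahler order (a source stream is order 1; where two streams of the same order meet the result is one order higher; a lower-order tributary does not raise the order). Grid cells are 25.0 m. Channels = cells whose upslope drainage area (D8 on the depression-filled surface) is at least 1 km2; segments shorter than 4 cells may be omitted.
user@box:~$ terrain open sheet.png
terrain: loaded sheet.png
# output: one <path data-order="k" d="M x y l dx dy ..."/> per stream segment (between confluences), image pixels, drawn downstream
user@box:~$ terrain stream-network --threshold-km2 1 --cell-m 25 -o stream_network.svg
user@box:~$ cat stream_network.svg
<path data-order="1" d="M273 461l-3 2"/><path data-order="2" d="M134 454l5 6 0 2"/><path data-order="1" d="M104 437l15-2"/><path data-order="2" d="M119 435l1 0 11 11 3 8"/><path data-order="1" d="M139 432l0 14-1 1 0 4-4 3"/><path data-order="1" d="M234 426l0 37"/><path data-order="1" d="M434 421l11-10 2-1 12-1"/><path data-order="2" d="M459 409l4 1"/><path data-order="1" d="M369 403l5 0 3 2 5 0 6-3 1-6"/><path data-order="1" d="M32 399l-1 4-5 4-9 3"/><path data-order="2" d="M389 396l4-6 2-6 7-7 2-1 10 0 7 5 7 1 7 3 21 20 3 4"/><path data-order="1" d="M92 388l9 10 0 4 3 9 0 7 1 2 7 6 7 9"/><path data-order="1" d="M365 386l12 6 6 5 6-1"/><path data-order="1" d="M249 358l-10-8-10-3-8 0-7-6-11 0-2 1-5 5-8 18-24 25-2 2 0 33 2 1 0 4-11 11-5 8-1 5-7 6-1 2"/><path data-order="1" d="M36 330l-18-18-1-3 0-8"/><path data-order="1" d="M342 308l1 0 21 22 24 0 1-1 8 0 5-2 5-6 7-5 5-8 7-7 33 0 1 1 3-1"/><path data-order="1" d="M126 299l-8 10-9 0-5-2-5-5-1-2 0-10 5-10 0-9-21-21 0-1"/><path data-order="1" d="M321 278l6-4 10-10 3-5 0-3 1-1 0-16 1-1 0-6 6-4 8 0 2-1 13-12 17 0 4 2 10 10 0 1 12 11 3 5"/><path data-order="1" d="M218 260l4 0 6 3 20 16 4 2 6-1-1-9-9-9-6-10 0-4 2-3 0-7 2-4 0-6 3-4 3-1 6-6 0-4"/><path data-order="1" d="M383 260l10-9 13 0 7-7 4 0"/><path data-order="2" d="M82 249l-20 0-2-3-4-1-7 0-3 4-3 8-2 3-21 23-3 2"/><path data-order="1" d="M87 246l-5 3"/><path data-order="2" d="M417 244l3 1 11-1"/><path data-order="2" d="M431 244l3 1 21 0 1-1"/><path data-order="2" d="M456 244l2 1 5 0"/><path data-order="1" d="M279 230l-16-16-4 0-1-1"/><path data-order="1" d="M90 223l-21-1-5-2-3 0-7-5-9-2-4 3 0 6-1 2-15 15-8 0"/><path data-order="2" d="M258 213l-6-6-3-12-6-7 0-52"/><path data-order="1" d="M417 183l11 0 5 5 0 5-1 1 1 3 18 18 0 19 4 7 0 3 1 0"/><path data-order="1" d="M60 174l-18 1-11 6-7 0-7-5"/><path data-order="1" d="M167 169l6 0 2-1 12-10 9 0 1 1 3-1 11 0 5-3 12-9 3-1 6-6 5-1 1-2"/><path data-order="1" d="M299 165l-2-4 0-10-5-6-20 0-15-15-6-8"/><path data-order="2" d="M243 136l2-4 1-6"/><path data-order="1" d="M234 126l12 0"/><path data-order="2" d="M246 126l3-3 2-1"/><path data-order="2" d="M251 122l0-5 1-1 0-36 1-2 0-4 5-10-1-35 1-1 0-4 4-7 1 0"/><path data-order="1" d="M112 95l-8-8-2-2-5 0-5-3-1-2 0-9-2-4 0-5"/><path data-order="1" d="M46 94l2-6 4-4 3-8 4-3 9 0 13-10 7 0 1-1"/><path data-order="1" d="M362 85l0 35-2 3-2 3 0 12-4 8 1 13 2 3 4 13 3 7 7 7 6 1 6 4 45 45 0 4 3 1"/><path data-order="1" d="M279 63l-1-11-1-2 0-7-1-1 0-13 2-3"/><path data-order="2" d="M89 62l12-13 14 0 8-7 6-2 5-5 3-3"/><path data-order="1" d="M159 62l-4-3-4-9-8-7-7-8 1-3"/><path data-order="1" d="M459 59l4-6"/><path data-order="1" d="M302 39l-1-4-1 0-7-7-2-1-13-1"/><path data-order="2" d="M137 32l15-15 1 0"/><path data-order="1" d="M182 31l-3-9 0-5"/><path data-order="2" d="M278 26l-1-4-6-5-8 0"/>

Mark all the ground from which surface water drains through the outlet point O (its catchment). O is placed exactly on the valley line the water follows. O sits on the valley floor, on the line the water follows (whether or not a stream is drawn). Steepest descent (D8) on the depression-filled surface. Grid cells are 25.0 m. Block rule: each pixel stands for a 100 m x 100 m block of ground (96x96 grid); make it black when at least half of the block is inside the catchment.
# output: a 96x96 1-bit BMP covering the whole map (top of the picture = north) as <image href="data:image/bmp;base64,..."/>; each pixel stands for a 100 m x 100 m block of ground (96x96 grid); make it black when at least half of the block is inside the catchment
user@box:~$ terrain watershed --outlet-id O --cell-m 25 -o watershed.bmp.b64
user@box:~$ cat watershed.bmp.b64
<image width="96" height="96" href="data:image/bmp;base64,Qk2+BAAAAAAAAD4AAAAoAAAAYAAAAGAAAAABAAEAAAAAAIAEAAATCwAAEwsAAAIAAAAAAAAA////AAAAAAAAAAAAAAAAAAAAAAAAAAAAAAAAAAAAAAAAAAAAAAAAAAAAAAAAAAAAAAAAAAAAAAAAAAAAAAAAAAAAAAAAAAAAAAAAAAAAAAAAAAAAAAAAAAAAAAAAAAAAAAAAAAAAAAAAAAAAAAAAAAAAAAAAAAAAAAAAAAAAAAAAAAAAAAAAAAAAAAAAAAAAAAAAAAAAAAAAAAAAAAAAAAAAAAAAAAAAAAAAAAAAAAAAAAAAAAAAAAAAAAAAAAAAAAAAAAAAAAAAAAAAAAAAAAAAAAAAAAAAAAAAAAAAAAAAAAAAAAAAAAAAAAAAAAAAAAAAAAAAAAAAAAAAAAAAAAAAAAAAAAAAAAAAAAAAAAAAAAAAAAAAAAAAAAAAAAAAAAAAAAAAAAAAAAAAAAAAAAAAAAAAAAAAAAAAAAAAAAAAAAAHwAAAAAAAAAAAAAAf4AAAAAAAAAAAAAB/wAAAAAAAAAAAAB//wAAAAAAAAAAAAD//gAAAAAAAAAAAAH//gAAAAAAAAAAAAH//gAAAAAAAAAAAAP//wAAAAAAAAAAAAf//4AAAAAAAAAAAAf//4AAAAAAAAAAAAf//4AAAAAAAAAAAAf//4AAAAAAAAAAAAP//4AAAAAAAAAAAAP//AAAAAAAAAAAAAf/+AAAAAAAAAAAAA//+AAAAAAAAAAAAD//+AAAAAAAAAAAAH//+AAAAAAAAAAAAH//+AAAAAAAAAAAAH///AAAAAAAAAAAAH///AAAAAAAAAAAAH///gAAAAAAAAAAAH///gAAAAAAAAAAAH//+AAAAAAAAAAAAAD/8AAAAAAAAAAAAAB/4AAAAAAAAAAAAAB/wAAAAAAAAAAAAAB/wAAAAAAAAAAAAAB/gAAAAAAAAAAAAAB/AAAAAAAAAAAAAAB/AAAAAAAAAAAAAAB/AAAAAAAAAAAAAAA/AAAAAAAAAAAAAAAfAAAAAAAAAAAAAAAGAAAAAAAAAAAAAAAAAAAAAAAAAAAAAAAAAAAAAAAAAAAAAAAAAAAAAAAAAAAAAAAAAAAAAAAAAAAAAAAAAAAAAAAAAAAAAAAAAAAAAAAAAAAAAAAAAAAAAAAAAAAAAAAAAAAAAAAAAAAAAAAAAAAAAAAAAAAAAAAAAAAAAAAAAAAAAAAAAAAAAAAAAAAAAAAAAAAAAAAAAAAAAAAAAAAAAAAAAAAAAAAAAAAAAAAAAAAAAAAAAAAAAAAAAAAAAAAAAAAAAAAAAAAAAAAAAAAAAAAAAAAAAAAAAAAAAAAAAAAAAAAAAAAAAAAAAAAAAAAAAAAAAAAAAAAAAAAAAAAAAAAAAAAAAAAAAAAAAAAAAAAAAAAAAAAAAAAAAAAAAAAAAAAAAAAAAAAAAAAAAAAAAAAAAAAAAAAAAAAAAAAAAAAAAAAAAAAAAAAAAAAAAAAAAAAAAAAAAAAAAAAAAAAAAAAAAAAAAAAAAAAAAAAAAAAAAAAAAAAAAAAAAAAAAAAAAAAAAAAAAAAAAAAAAAAAAAAAAAAAAAAAAAAAAAAAAAAAAAAAAAAAAAAAAAAA="/>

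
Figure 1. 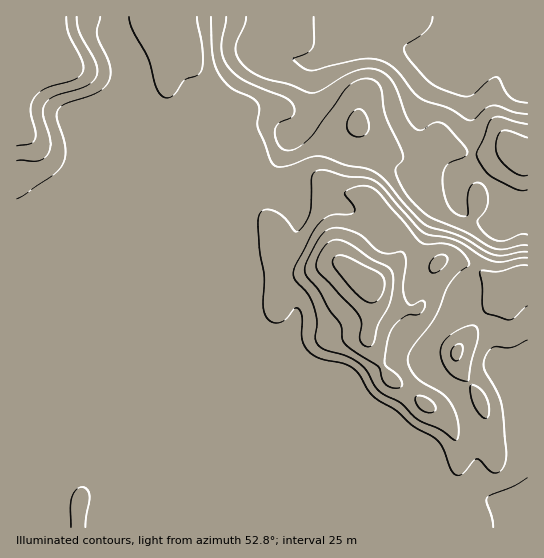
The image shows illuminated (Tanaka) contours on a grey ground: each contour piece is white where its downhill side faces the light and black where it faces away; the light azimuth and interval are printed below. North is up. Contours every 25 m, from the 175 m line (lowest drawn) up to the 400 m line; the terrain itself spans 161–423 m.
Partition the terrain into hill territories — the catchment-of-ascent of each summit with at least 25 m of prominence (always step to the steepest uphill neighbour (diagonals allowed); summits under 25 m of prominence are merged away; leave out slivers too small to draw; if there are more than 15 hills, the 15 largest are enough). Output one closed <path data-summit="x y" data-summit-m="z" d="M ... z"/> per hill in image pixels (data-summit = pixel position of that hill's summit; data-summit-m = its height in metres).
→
<path data-summit="367 283" data-summit-m="423" d="M527 16l-258 0 0 30 12 9-14-3-12 7-12 12-23 31 3 8-3 11-25 61-10 11-15 3-8-4-61 0-71 29-14 4 1 303 511-1-1-16-16 1-13-9-13-6-6-6-3-48-5-20-14-29-20-17-6-22 1-13 4-7 7-7 23-15 5 0 12 8 9 10 5 27 12 15 6 12 8 8 5 12 0-194-17 0-11-18-29-28 2-30-4-37-4-13-9-15-5-16 0-5 3-4 12-5-1 6 12 13 40 14 10 7z"/><path data-summit="57 59" data-summit-m="372" d="M117 16l-101 1 1 207 13-3 71-29 61 0 8 4 8 0 7-3 10-11 25-61 3-8-2-7-2-3-22 22-12 6-14-3-26 0-9-49-17-41z"/><path data-summit="146 17" data-summit-m="322" d="M267 16l-149 0 1 22 17 41 8 39 0 9 27 1 14 3 12-6 27-27 19-27 12-12 12-7 12 3-10-9z"/><path data-summit="457 353" data-summit-m="355" d="M471 313l-5 0-23 15-7 7-5 12 1 15 8 19 17 13 14 29 5 20 3 48 6 6 13 6 13 9 16-1 0-110-4-8-11-12-3-8-12-15-5-27-9-10z"/><path data-summit="513 149" data-summit-m="265" d="M465 41l-11 4-3 4 0 5 5 16 9 15 4 13 4 37-2 30 29 28 11 18 16 0 1-130-11-8-40-14-9-9z"/>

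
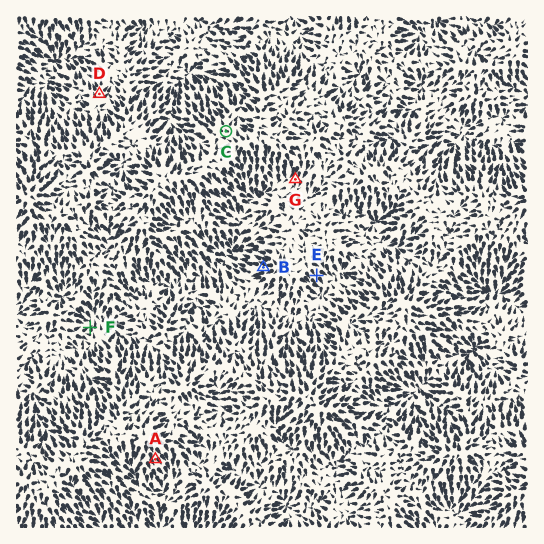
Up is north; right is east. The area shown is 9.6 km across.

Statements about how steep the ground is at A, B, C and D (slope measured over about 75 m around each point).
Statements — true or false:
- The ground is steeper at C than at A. false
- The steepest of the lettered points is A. true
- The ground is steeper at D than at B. false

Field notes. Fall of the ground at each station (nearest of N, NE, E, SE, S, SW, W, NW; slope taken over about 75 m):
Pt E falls SE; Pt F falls N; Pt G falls SW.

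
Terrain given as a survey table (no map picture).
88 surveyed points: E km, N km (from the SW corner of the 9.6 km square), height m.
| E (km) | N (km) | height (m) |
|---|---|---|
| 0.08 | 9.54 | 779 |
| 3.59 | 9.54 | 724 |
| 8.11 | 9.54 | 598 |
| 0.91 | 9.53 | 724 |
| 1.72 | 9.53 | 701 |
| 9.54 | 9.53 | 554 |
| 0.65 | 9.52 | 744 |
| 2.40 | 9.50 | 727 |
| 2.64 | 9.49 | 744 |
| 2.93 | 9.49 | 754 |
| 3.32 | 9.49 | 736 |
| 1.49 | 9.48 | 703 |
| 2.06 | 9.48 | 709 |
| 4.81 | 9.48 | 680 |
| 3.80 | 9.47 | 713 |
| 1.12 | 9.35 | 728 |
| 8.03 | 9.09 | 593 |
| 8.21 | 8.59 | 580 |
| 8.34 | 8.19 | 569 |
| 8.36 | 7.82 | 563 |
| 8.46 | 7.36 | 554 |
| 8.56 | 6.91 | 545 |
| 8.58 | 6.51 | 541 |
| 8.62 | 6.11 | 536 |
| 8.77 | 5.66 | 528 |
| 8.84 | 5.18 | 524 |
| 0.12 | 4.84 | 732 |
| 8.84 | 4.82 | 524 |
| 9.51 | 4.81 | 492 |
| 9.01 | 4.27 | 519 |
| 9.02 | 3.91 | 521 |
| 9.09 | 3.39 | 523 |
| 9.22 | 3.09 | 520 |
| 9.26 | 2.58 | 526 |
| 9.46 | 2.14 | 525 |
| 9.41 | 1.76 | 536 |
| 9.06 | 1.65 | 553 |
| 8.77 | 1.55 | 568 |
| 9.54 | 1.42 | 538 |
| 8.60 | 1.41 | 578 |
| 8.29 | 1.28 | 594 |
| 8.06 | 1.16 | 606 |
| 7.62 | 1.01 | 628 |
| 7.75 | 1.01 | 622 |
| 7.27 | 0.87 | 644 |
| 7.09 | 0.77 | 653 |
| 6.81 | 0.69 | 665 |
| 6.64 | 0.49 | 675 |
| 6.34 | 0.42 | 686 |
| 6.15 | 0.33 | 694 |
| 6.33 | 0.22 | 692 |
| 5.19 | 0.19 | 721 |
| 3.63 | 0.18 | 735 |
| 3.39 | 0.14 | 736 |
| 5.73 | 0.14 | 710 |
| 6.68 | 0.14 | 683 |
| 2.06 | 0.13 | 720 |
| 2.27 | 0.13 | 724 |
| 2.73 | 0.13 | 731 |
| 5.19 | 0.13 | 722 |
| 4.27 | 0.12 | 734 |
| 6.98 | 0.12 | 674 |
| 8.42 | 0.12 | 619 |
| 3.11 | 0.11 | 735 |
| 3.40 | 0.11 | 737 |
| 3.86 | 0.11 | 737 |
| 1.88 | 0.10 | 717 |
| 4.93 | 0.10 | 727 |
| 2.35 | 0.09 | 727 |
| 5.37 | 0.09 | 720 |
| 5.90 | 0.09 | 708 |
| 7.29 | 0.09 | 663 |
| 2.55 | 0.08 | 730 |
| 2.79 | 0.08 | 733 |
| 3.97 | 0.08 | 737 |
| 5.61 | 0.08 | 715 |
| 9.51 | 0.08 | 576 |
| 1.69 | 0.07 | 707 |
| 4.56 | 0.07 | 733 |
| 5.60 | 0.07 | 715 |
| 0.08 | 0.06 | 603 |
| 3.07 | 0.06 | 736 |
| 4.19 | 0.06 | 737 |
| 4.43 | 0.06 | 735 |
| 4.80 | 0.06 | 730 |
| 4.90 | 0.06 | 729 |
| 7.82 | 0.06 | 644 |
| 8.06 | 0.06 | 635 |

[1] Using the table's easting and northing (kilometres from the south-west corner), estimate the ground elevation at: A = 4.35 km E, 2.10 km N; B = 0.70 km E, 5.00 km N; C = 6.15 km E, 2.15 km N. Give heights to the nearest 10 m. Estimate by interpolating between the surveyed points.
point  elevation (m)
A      700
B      730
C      660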